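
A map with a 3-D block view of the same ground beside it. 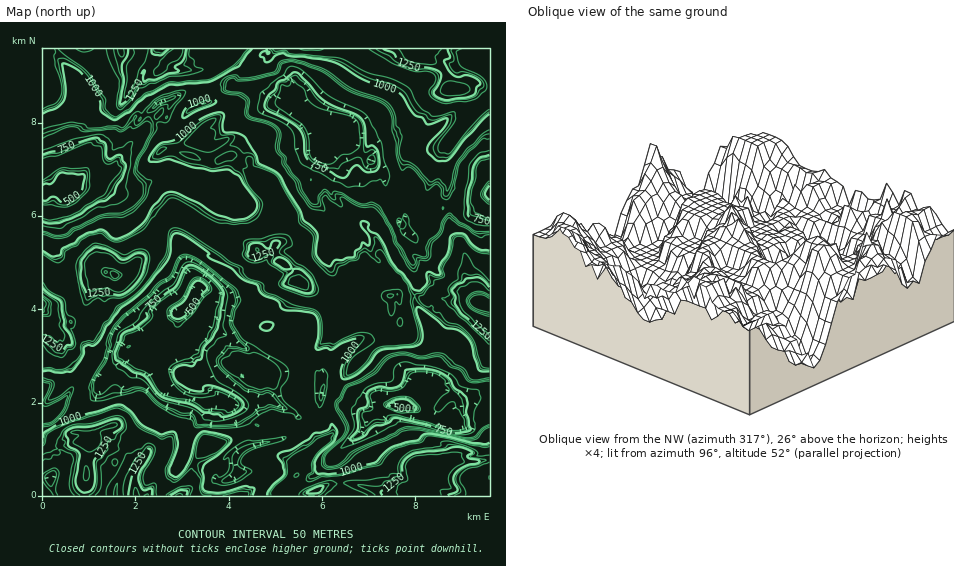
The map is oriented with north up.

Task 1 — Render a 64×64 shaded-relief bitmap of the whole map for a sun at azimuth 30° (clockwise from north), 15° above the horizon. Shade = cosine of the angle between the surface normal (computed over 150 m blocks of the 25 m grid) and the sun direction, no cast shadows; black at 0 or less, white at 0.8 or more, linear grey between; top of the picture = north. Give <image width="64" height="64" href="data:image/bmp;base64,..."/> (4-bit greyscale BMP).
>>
<image width="64" height="64" href="data:image/bmp;base64,Qk12CAAAAAAAAHYAAAAoAAAAQAAAAEAAAAABAAQAAAAAAAAIAAATCwAAEwsAABAAAAAAAAAAAAAAABEREQAiIiIAMzMzAERERABVVVUAZmZmAHd3dwCIiIgAmZmZAKqqqgC7u7sAzMzMAN3d3QDu7u4A////AKkzABJUUzXehGz5raq874NmVEe6REQQFXZVVVVVSYVVuDIANXVTONx2vLebmbzLZVd1WKqXZDRod3ZVVVV6dVZjIhJohWRImGnaeLhmeHdVV2NXnNy6mIeIhUVVVodVVjASIml1VUc2aKd4tkQ2MkVUIVZ97tqaqYdRNVVVYhEkIDQiZ1RFRiRWVmdBNXUCRUIDVnncmZqpdSNVVVVSA1VUQgBUJFVWdHZHQwACdFZVQjd2ZFd3d3dmVnmph2Z5l3UwAEQ1VWaJhmdCEhEzRXd2iIhyADaImHeKzLu6nP/cYyAEVWVGVoqJqFJFd2UkVEVniHYQJauZq7qrqr3//9xmQkZlYiRWnNzJU3vet0IjNFVWeKZFiImYmrqu///7lpqIq7qUNXruuaZX3/7LllVERVVpmodoiKqJzv///YNlmprN25nLrsdlaJzt3duIZVVVZVVorJmaqK7//rhkAGpneKqrzN3sZVi93c3dupd4eJdUVVfbhkeL7/2GREECVRA0RpqpztdWvu7f7bqYRImrUiRXWLdiJ3zskiREQANUMAIlaqvLdWz/7tt0VTACVnECRGhXRlR4diAARVUwA0UgADWMqJqpz/63EAEgAAAAACRFdlREV2IAAANVVRADRQExRYmHq6vv1yAAEQAAAAACZVZ1Q2AAEAABVVVTABABACNFdGaHi96EABRCAQACREVkVmU0MAAAAjRURBABAAAAABVkRWe+6lMDZ1QwAERVVlRVVDMQAAFFZhAAAAAAAAAAFFUmjeuFVFi5ZBAFRFVmM0VENCMhEyRTAAAAAAIAMhMzZVbNlVVVaZdjE2VWZlQkRERERVUkIAAAAAACQAEQATVjdohlVVVVZkNGerdUM0RFUQA1ZmIAAAAAADRAAwABZwBnZlRVVVVVNlarMCNERFUwAAFFYgAAAFQ0VSABAUilAlZyI0VVVVVWVWABRDRFVTICAAEjIiEUdVRDAAA0bJVFNUIANFVoZVRTEAQzNFVVQRVBABNERGmVQQAAADSLdlVCIhEUVruFVDIAREVmVVUwFVVDRERFe5QAAAADBZqFVUIhEzZoynZVIQJFVnZDMgAlVVVVVFWMUAAAAABIqmVFRSABVFdTZkUiBEVVVAAAAEVVVVVEVZgAAgAAANzZVAIiAAAQExE1ZTMTJFQQAAADVVVVVUI1kgEiAAA2/9ZRAAAAAAERAjZmMAAUQAAAAAVVVVVVNGeXZEQAJ738dUAAAAAAEhADRVIAACMAAQAASGVVVVVXeMp1UyZ6zpVVMBQwBDEiEBNxAAAAAABCADfJZ1VVVVV811SGZ3nOVVUgIxBYZUMhJkAAAAAAA0IDjdipVFVVVb63OJNGi9xXdSEjWLlmVyRVEAAAAAEkIAjdm9hodVZq7LhYMkR5lqykI0Z4q6iYU3IAAAAAEAAAnLeeppmWd327xpY1RGd37GVleJzsmthkcgAAAAQQASa5VptmeXennZ2ZgkU0esyWWIeK3tmKpleFIQACRSSKVmVWiFVVWJbKzXcjQiOu25u7h5zO2pdlWGQAAEVVSLqKl2aYZVVWR7nZVTZyOe2o7riKqt2piHVXIAAkVVZnh4mXadllVVQ5isZUV2J87tvsuqmrt2Z3dVUQBFaJq6l1VmWN11VVQ2h9pVRVM37+zcupq5iqqnZVVURVe9zMqXVVVq2GVVVWdr1lVVU2zszeiKuoiru5h0VlVWnNuYd3U0VXyZlVZWma6VVVVUe4nbm7y5iIqYd3VWZovcl2VVQQRVva2Dhnzc22VVVVQ2Wae5u5d3mIZVZTZ63bhlVVUQBFjr20e57qmWVVVUQwJomdR2VmRGZEUyJYu4ZVVVUwA0bMvWa6y3VVVVRUMAAnh4cCVUMjRFVBAkZ2VVVURAAkWerZVpiXZVVVRFMAAEh1cRIhAAJVVSADVVVUQyMwAFauzddViqdmiFVDQAAEZ3ZyQgAAA0NCABREQyAAAAAEje2+lYvchmm5RDEABER1dnUjEBEkMAADIgEAAAAQAUfNqMpo7rhniqUTAABDEFNVIQABREQAACQyAAADQzVWi8dZ2GvYZWeIMAMAJEAAEyQAAAABMgATVFJWZkMzRXmblWq2eoVVVmQAEwFEMQEjMSASMAAAAURERImXVFVWiYhlaIV6hVVVQQBDAkVEVFIyEgATIAAAADM1R3dnZXq6l1Vqhpx1VVVAA0ICRVVmVBMREAAAAAAAEBEmVWd2eah2eM6a22VVVUAEQQJFQkVVMjEyEAAiEAABADZUNniodVre7c7HVVVDABRAA0IAADNTFAE0REQAAAMTdmMzR5l1jdvd2mVUMAAARUAEEAAAA0QhABVVUwAgAUR4hVRUeFWJeMuFVDEAAARCABMAAhABJEAyJlVCARAREDQkWGd3ict3VVVUEAAjIAAAMAAxAAAANFVoZUADEiIAAAAkaHjd2lU0VUIAJDAAAAEAAjAAAAI2VZlkAAQiQgAAAAAAKKgxI0MjIAJBAAAAAAAEQ0RWZmhWuVIARCAzEAAAAAABAAAAAAEAEwABEAAAATRDI4qsyVe3EAJEADUxEAEjMhAAAAAAQAAAABAAABEhAAAGu8ymaJEAFFMCRTVUQ2dlUwA1QxQQAAAAAAA0QgAAACiJl1VnMAE0QiVFV6hEaGVVUyRCMAAAAAAAJEMAACM0VnhVVWYAIjVCNURq6DZpZmZVE2QgAAAAAANEMAADRFVVp1VV"/>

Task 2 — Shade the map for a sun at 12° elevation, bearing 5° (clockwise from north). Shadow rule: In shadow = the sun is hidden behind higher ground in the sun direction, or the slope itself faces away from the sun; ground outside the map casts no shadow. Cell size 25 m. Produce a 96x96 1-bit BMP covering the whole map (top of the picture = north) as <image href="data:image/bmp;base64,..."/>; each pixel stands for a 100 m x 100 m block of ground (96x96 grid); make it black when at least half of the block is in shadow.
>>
<image width="96" height="96" href="data:image/bmp;base64,Qk2+BAAAAAAAAD4AAAAoAAAAYAAAAGAAAAABAAEAAAAAAIAEAAATCwAAEwsAAAIAAAAAAAAA////AAAAAAAT8AABAAQA/D8AA9AD8AAAAAAADDwAADhAAAQAPAAAAGAAAHjgAAYAP4AAQAAAAPz0AAYAP/AQYAAEAP72CAYwfngYOAAAAP4mGAcwfjAQPgAAAH/HHgMQf0AwPwAAAAM/HwEYf8AAP4AAABgPj4AID/AAH4AAAAAPB4AAA/wAD4AAAAAMB4AAAL/AB8AAAAAEA4AAAADwA/AAADgAA8AAAAAAAHwAAPwAAMAAAAAAADwAA/zAAAAAAAAAAH/AD/7wAAAAAAAAAH////74AAAAA/gCAP////74AAAAH/weAf////78AAAAf//4Af/////8AAAH///wAf/////8BAAP///gAP/////+HAAf///gAP//////P8AfP/iAGP//////P+AcF+AAGP//////H+AYB8AAHP//////3/wAB4AAHj////////4ABgAYHw////////8ABAAwH4f///7///8AAABvH4P////+//+AAAGfv8P/v//+//+AAD4fn+H/g//m///AwPw/j/B/h//Af//j8PA/4fwAj/+AH//v+OE/8H8AP/+CD////8M/8BwAf//Gb////4A/8AAAf//Af////xz/8AAAf//A/////5//8AAA/f8A/////5//8AAA/f8A/////9//4AAg+dgA////////wAB40ZAA////////4AB4AYAA////////4AAAAYAAx7////9+AAAAAAAAh5////9wAAAAAAAAj8////9wAAAAIAAADgX////4AAAABAAAEADv///4AAAABAAAAAJv///gAAAAAAAAAABv/5/AAACBAAAAAAA//h/AAAAAAAAAAAAf/AB4AAAAIAAAAAAf+AA4AAAAAAAAAAAf4AAAAAAAAAAAAAAfwAAAAAQAAAAAAAAfAAAAAAwAAAAAAAAeAAAAAAgAAAAAAAAAAAAAAAAAAAAAAAAAAAAAAAAAAAAAAAAAABwAAAAAPgCAAAAAAB4AAAAAfwz8AQAAAB4AEAAAfxz/nYgAAD4AEQAA/57//8wAAD4AAAAD/////9wAD3wAAAAP//////4D//gAAAAP//////+H//AAAAAP//////3///AAAAAPz/////n//+AAAAAPj/////H//4AAAAcfj/////H/84AABAceH/////j/EAAAf/+4H/////x4PAAAf//wH/////4DxwAA///wAP////+BA4AA///4OH/////gAAAA///4fH/////wAAAB/////j/////4AAAD////////z///AAAP///////wD///wAB////////wH///8AD///////vwPv//+AH///////n4OP//fA//////3/w4fH//xg//////n/wJ/D///4////////4D+B//////////8A4H8A//////////8AYH8I//////////+AAH4Mf/////////+AAP4MQ/x/H//////AAPwAQMAfD///z//AAPgAAOAHH///H/4QAewAACADv//8H4AwAcwAAAABh//wHwAAAZ4AAAABj58APwAMA="/>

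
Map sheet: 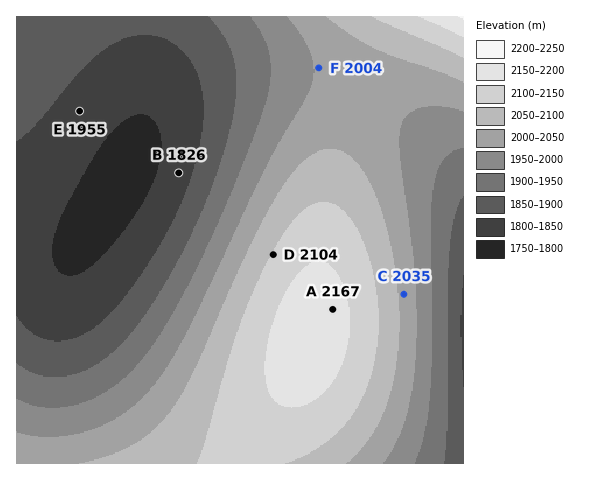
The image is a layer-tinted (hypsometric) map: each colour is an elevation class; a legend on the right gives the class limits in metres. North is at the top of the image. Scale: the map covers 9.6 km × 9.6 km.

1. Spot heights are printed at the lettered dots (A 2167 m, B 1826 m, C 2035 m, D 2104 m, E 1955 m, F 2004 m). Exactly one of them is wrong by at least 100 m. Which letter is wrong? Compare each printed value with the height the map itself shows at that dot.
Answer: E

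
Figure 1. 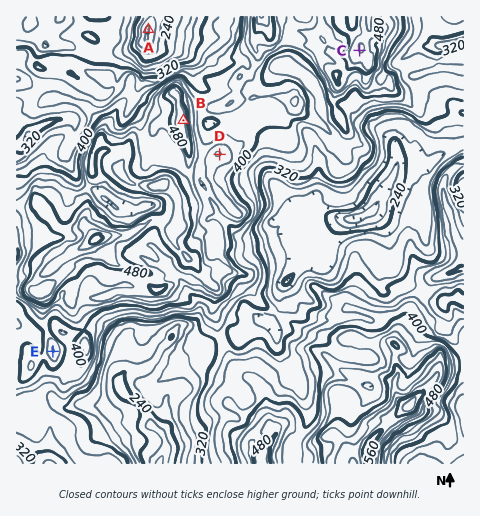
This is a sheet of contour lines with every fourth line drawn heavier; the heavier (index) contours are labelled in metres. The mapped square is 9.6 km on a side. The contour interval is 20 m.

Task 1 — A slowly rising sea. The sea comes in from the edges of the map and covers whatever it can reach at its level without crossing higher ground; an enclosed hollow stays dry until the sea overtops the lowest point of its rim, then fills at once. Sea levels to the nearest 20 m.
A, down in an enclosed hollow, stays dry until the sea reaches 200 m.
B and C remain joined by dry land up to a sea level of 420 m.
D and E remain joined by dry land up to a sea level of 400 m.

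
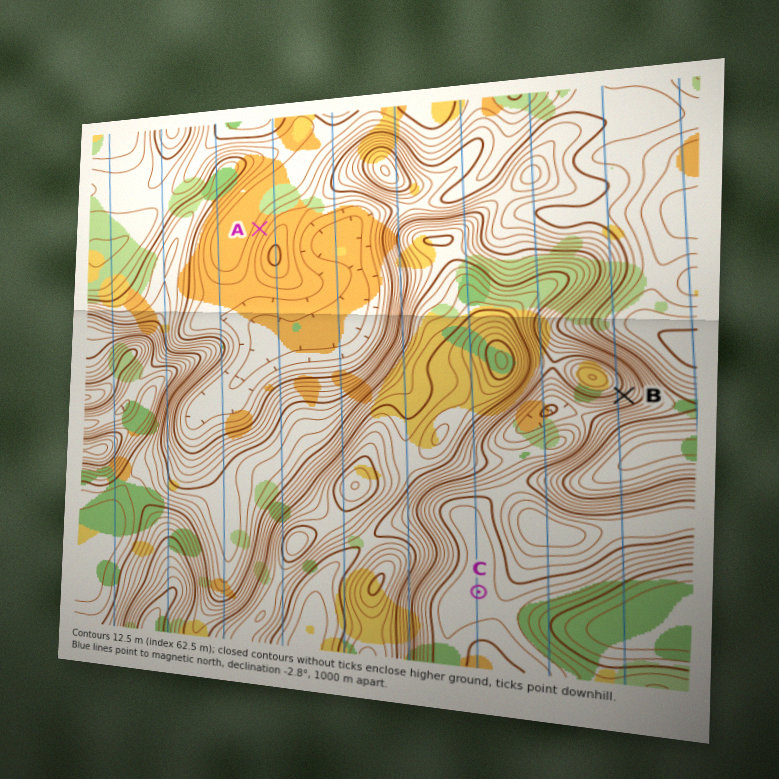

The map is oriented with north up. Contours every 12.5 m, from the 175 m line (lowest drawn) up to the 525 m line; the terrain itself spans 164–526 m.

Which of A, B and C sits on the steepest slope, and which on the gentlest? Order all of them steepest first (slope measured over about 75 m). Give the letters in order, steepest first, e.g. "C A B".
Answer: B A C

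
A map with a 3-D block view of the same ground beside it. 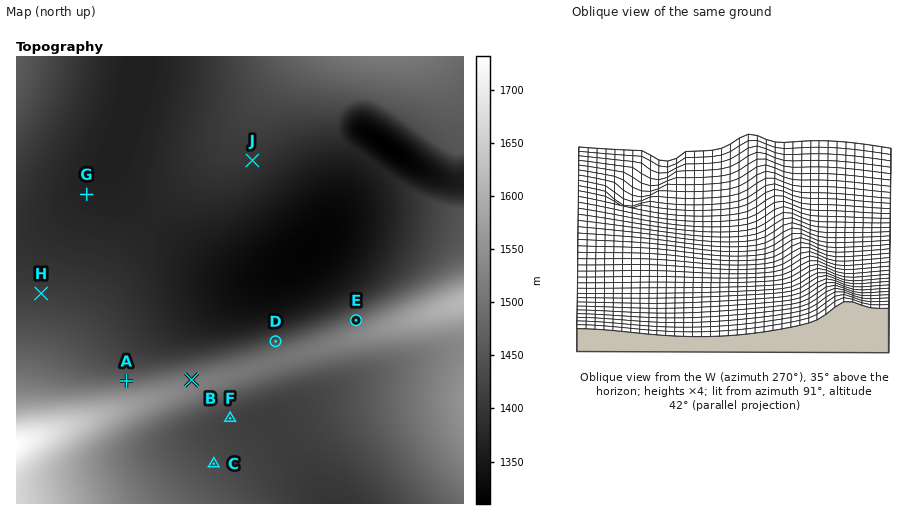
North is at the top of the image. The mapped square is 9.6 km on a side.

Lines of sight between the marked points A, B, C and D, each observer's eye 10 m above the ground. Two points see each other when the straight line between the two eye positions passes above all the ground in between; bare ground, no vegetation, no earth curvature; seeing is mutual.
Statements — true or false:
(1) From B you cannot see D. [false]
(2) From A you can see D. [true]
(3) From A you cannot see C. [true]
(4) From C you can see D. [false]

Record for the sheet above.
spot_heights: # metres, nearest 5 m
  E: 1490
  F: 1420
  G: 1370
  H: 1415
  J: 1400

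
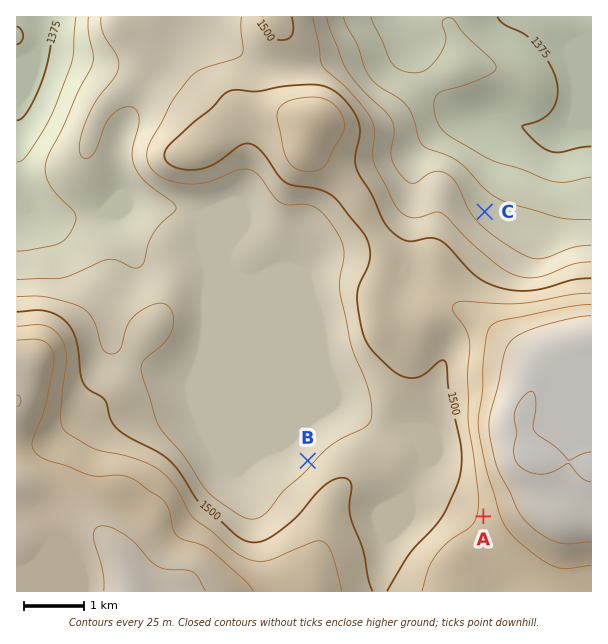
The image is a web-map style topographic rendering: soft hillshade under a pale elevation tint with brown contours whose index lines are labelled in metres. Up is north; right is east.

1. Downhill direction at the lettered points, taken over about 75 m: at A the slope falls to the W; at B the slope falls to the NW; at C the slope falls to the NE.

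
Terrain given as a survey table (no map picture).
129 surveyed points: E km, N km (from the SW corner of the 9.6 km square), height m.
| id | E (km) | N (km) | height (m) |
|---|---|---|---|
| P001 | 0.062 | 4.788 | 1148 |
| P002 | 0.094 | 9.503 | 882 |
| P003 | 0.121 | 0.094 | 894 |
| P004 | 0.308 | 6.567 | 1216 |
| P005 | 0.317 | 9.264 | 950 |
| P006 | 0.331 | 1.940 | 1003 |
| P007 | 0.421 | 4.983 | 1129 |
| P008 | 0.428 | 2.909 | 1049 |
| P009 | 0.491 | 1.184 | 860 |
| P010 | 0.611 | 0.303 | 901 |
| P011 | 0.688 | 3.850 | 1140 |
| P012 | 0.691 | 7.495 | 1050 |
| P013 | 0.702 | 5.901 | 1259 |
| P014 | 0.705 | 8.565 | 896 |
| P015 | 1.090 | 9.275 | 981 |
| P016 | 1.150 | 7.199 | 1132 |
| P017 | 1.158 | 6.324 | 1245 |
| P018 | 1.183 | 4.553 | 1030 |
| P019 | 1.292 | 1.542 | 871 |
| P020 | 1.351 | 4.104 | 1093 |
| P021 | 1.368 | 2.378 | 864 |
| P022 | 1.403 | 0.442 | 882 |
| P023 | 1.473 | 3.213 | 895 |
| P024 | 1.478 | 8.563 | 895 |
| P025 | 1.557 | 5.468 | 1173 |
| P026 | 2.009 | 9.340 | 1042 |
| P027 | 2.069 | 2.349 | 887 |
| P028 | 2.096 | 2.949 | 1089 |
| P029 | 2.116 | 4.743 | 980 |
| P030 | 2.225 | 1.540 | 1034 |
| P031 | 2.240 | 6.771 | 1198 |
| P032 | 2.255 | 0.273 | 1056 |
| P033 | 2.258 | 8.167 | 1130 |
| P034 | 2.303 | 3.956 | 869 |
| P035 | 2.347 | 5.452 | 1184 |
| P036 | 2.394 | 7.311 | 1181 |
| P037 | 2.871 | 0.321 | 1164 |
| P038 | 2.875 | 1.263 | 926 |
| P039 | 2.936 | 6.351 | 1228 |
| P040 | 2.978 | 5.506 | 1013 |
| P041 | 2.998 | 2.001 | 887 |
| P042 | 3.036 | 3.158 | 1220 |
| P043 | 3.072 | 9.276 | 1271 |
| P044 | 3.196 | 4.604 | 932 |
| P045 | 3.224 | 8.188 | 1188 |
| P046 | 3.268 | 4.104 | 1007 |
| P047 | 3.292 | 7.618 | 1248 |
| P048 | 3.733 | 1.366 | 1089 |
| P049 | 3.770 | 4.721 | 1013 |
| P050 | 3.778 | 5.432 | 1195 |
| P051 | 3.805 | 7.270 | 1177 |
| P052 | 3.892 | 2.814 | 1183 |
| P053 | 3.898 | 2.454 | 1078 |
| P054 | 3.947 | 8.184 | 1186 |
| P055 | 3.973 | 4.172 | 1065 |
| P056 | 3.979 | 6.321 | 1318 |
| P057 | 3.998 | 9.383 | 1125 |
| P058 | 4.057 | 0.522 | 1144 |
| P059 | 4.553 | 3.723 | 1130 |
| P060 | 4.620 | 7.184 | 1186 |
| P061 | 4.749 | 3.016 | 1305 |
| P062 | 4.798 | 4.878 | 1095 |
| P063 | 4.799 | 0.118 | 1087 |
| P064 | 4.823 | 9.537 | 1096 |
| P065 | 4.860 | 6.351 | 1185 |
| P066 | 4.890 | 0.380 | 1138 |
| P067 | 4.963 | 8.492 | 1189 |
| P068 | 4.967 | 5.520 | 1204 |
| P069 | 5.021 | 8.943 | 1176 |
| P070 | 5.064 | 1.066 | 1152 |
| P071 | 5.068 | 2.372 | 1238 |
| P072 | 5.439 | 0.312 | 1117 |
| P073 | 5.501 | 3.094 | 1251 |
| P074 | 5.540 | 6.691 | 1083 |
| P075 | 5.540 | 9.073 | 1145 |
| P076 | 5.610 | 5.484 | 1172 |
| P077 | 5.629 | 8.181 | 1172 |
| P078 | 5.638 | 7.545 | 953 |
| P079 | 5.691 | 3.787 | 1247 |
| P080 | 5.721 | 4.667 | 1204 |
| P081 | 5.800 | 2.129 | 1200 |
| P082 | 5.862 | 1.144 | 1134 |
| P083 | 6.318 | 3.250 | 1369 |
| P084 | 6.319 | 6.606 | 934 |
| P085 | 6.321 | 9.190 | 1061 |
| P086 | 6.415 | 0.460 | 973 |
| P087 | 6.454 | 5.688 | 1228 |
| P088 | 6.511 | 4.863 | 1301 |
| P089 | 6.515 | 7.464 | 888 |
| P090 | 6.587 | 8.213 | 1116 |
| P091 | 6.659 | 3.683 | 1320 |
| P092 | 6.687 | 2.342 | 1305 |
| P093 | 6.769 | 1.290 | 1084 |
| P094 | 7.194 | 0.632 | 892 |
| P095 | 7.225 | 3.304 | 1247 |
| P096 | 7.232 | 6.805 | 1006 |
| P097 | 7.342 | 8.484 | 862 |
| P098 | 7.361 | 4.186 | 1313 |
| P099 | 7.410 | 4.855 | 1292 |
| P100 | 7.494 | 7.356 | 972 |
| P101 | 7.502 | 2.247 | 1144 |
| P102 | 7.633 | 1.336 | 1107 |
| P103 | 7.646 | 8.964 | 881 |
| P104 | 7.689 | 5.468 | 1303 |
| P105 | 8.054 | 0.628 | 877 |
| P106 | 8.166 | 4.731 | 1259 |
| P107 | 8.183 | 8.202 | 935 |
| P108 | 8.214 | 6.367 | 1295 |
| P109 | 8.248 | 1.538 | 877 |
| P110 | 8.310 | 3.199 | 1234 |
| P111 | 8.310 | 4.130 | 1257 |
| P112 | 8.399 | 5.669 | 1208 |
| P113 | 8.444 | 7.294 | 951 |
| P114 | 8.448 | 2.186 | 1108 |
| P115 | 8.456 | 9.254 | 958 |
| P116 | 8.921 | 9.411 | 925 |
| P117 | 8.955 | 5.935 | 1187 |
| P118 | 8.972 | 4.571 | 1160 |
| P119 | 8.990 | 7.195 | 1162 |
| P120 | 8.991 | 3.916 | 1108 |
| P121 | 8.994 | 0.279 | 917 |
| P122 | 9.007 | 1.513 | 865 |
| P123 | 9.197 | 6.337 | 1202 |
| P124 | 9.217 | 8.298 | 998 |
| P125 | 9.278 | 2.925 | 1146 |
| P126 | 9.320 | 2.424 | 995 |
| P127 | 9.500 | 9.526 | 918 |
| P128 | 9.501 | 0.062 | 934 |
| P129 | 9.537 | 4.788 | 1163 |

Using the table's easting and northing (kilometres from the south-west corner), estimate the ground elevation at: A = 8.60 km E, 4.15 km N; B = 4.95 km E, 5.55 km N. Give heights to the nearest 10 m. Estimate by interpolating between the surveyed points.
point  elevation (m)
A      1140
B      1200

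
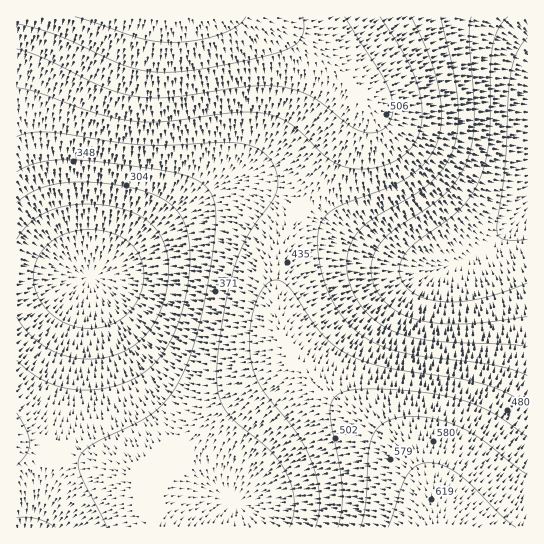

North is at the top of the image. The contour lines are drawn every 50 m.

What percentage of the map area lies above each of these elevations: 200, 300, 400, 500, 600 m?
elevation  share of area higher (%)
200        95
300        77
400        46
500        20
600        3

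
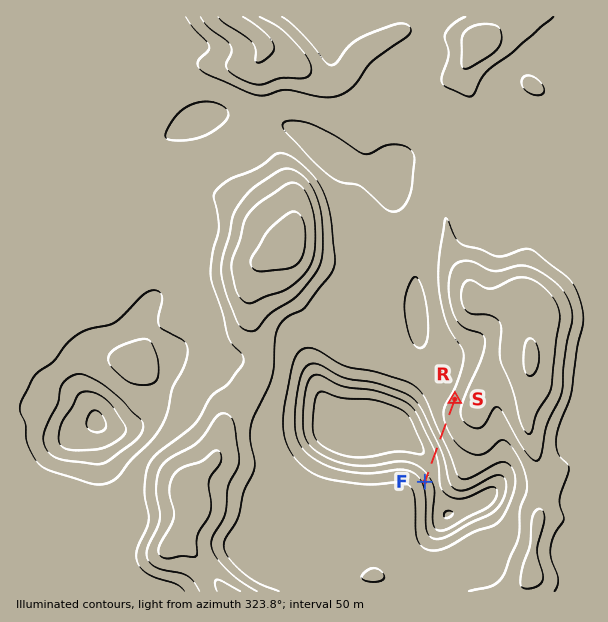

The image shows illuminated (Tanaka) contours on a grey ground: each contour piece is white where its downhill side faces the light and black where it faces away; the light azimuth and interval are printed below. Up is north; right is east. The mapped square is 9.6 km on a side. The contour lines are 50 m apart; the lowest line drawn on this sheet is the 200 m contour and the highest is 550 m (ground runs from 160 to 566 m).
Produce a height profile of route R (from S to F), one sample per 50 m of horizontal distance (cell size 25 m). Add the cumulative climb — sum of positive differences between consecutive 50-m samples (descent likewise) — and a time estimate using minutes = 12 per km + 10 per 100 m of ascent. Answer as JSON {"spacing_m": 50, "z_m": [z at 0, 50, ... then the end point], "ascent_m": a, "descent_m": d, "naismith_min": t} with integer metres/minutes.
{"spacing_m": 50, "z_m": [418, 419, 420, 420, 420, 419, 416, 412, 407, 400, 391, 379, 366, 351, 335, 317, 299, 281, 264, 249, 237, 228, 223, 222, 225, 232, 242, 254, 267, 280, 283], "ascent_m": 64, "descent_m": 198, "naismith_min": 24}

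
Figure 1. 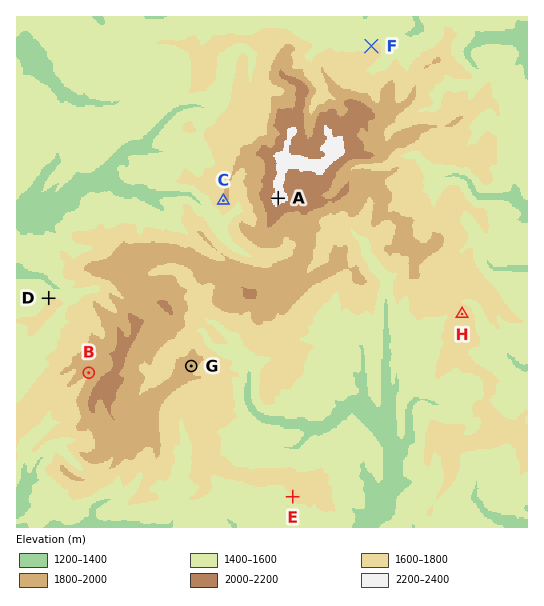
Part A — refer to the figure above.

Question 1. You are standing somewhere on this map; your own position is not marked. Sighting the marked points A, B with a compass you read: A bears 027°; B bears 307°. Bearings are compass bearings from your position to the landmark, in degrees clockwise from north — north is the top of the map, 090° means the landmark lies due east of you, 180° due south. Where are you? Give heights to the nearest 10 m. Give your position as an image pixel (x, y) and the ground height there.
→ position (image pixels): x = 161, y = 427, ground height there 1740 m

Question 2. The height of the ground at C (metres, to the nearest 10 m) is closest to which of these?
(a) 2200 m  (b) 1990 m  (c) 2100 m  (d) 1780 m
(d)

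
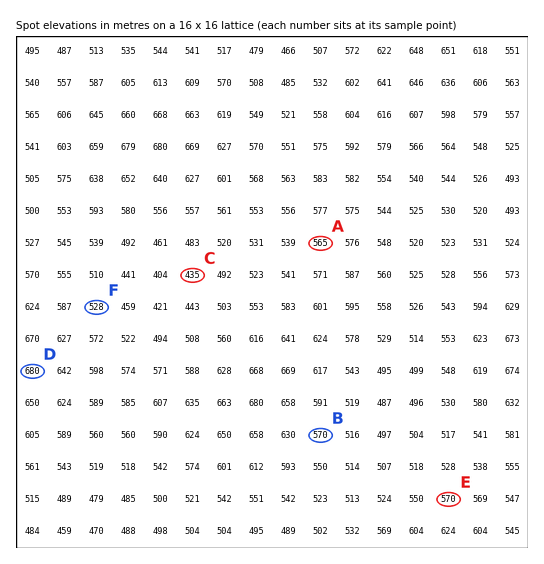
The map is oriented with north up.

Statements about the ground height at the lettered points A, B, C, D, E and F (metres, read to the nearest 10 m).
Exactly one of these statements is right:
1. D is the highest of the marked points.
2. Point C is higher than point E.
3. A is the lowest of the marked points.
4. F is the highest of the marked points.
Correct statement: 1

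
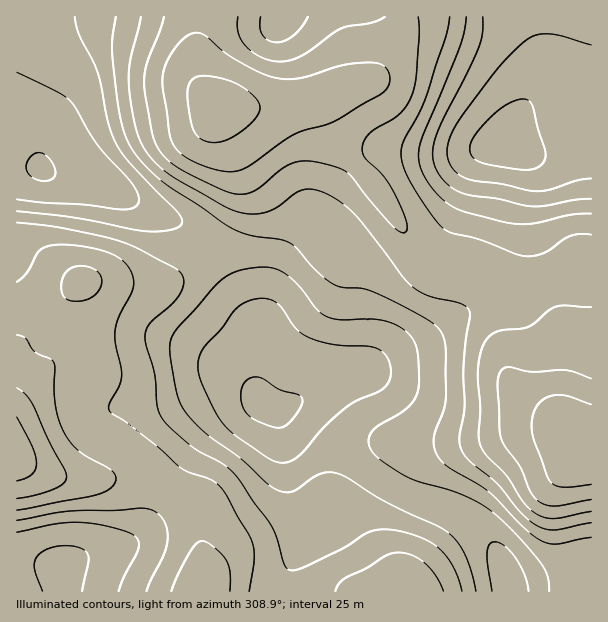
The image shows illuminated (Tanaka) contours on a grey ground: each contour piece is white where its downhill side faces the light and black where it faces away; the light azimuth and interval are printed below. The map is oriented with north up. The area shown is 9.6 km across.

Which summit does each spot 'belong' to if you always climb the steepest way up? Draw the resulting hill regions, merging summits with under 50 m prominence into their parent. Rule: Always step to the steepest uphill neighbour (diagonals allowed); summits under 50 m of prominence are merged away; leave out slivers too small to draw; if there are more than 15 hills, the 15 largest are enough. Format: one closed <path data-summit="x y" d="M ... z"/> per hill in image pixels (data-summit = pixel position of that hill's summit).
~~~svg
<path data-summit="213 104" d="M519 16l-474 0-5 32-18 20-4 10-2 33 7 3 9 11 5 16 1 21 6 8 18 6 40 6 39 24 48 22 14 8 19 18 12 19 13 35 13 16 5 12 1 24-8 27 0 15 8 6 12 2 13-6 35-22 43-12 23-16 36-16 30-22 49-20 9-9 8-27-1-44 6-28 0-23-5-9-18-13 10-23 19-28 6-14-1-24-17-34z"/><path data-summit="17 456" d="M41 168l-25 0 1 396 28 1 12 5 5 5 3 17 445-1-2-12-9-24-13-19-15-13-27-15-42-14-28-16-78-68-21 0-17-8 0-15 8-27-1-24-5-12-13-16-17-41-18-23-23-16-48-22-39-24-40-6-12-2z"/><path data-summit="585 456" d="M591 16l-71 1 20 37 1 24-6 14-19 28-10 23 15 9 8 13 0 23-6 28 1 44-4 16-8 15-14 10-25 7-15 8-30 22-36 16-23 16-43 12-43 26 10 1 7 5 54 49 32 23 27 13 31 9 18 9 17 12 20 26 9 24 2 13 82-1z"/>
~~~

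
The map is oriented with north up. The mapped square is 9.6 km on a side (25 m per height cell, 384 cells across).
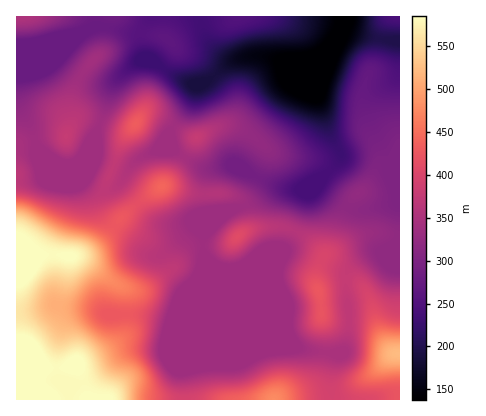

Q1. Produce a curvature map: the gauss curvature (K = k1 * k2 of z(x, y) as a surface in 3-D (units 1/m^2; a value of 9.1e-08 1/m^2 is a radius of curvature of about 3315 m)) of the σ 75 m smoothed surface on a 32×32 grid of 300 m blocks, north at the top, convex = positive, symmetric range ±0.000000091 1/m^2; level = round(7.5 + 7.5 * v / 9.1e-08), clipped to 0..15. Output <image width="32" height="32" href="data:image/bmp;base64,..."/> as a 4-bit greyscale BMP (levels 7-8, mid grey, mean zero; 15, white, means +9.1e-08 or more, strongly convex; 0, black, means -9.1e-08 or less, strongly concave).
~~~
<image width="32" height="32" href="data:image/bmp;base64,Qk12AgAAAAAAAHYAAAAoAAAAIAAAACAAAAABAAQAAAAAAAACAAATCwAAEwsAABAAAAAAAAAAAAAAABEREQAiIiIAMzMzAERERABVVVUAZmZmAHd3dwCIiIgAmZmZAKqqqgC7u7sAzMzMAN3d3QDu7u4A////AHiHeHn3liBVm0Ovt3d3aIaHeHdWloNbh3eHi6ZnU2Z4h3eIV4rYyod4uWd2d2UxiIhknpiDHph4eIdleHaf9v2ZeIuEZT2HiIh3d4hVfLj8iHlWh2mniIiIiIh0eGREaGaIRcyFVoiIiIiIdM+EYztXp0fKdUaHiIiIiItoiIV4Z7c3qIireIiIiIeKaIl3ZoeoZ5WKqTl3iIiHV8xmiXiYaHhQJ4UoZ3d3h0mFd2iqh1bOlJypeXdiN4d4ZoZoiHdlz+V7l3d3LMeYqXqoiYeIU2owOHd4dy/4eIRYh2eH2HiXU2h4iIh1+jWEV3d3h/h3iHeoaHiYhkR3l2RXh3hWd3Z3hCaXV4hlZnv5V4d4CLmaVphs+QKdh2ecioqod2mIiIiHfvtpaIdGeIdIZniXd3eGZ0VxSFyIeJd2bWV3aHZWiCdodSZ6l4mXd3x2d4dr2IdmZYb+d2eIh3dGd3h3eJd0n/eAm1dnd4d1OJh4d3d5YW/3IBaJiHd3dUiHeHeIiHRZ34S7dql5iKyIh3dniHZ3Z++p/5aHipiLe4d4iIdlWaR1Cuh0dWmYh2iHeIiJdmd0UAWGNGVXiId4zIaIiInei8p7mHmpZ5d3dd6Vd3h2rWJneYdWioiHZnZBWXZ4d1NHZ4h2aId3eId4cDesl2Z3iHh3d3iYiIeIaKe7"/>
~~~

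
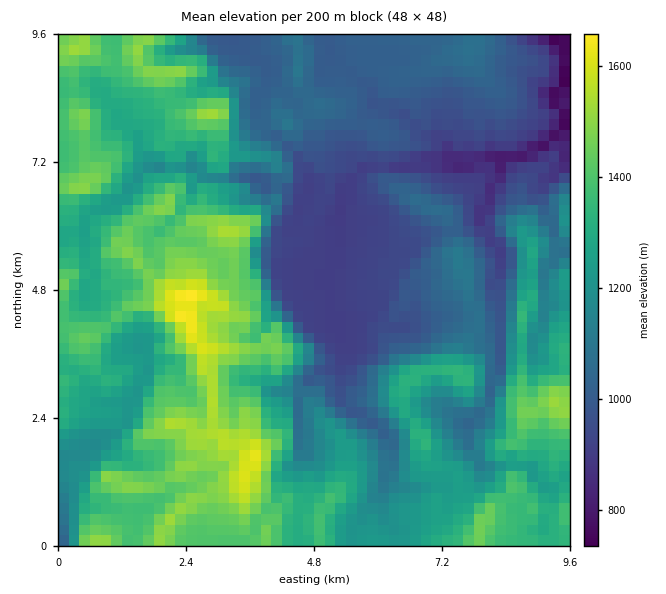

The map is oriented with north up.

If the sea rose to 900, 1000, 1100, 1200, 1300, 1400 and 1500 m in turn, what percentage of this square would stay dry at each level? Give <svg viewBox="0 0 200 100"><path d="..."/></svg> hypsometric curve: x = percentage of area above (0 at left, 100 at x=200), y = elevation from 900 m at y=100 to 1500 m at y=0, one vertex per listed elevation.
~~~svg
<svg viewBox="0 0 200 100"><path d="M194 100l-39-17-32-16-17-17-30-17-36-16-28-17"/></svg>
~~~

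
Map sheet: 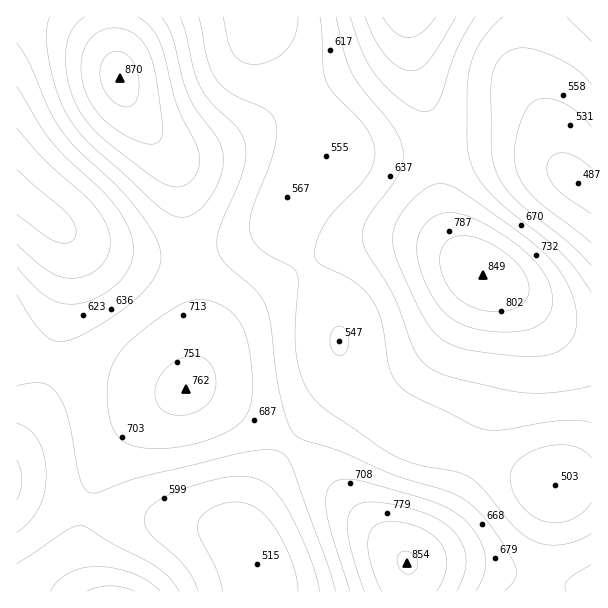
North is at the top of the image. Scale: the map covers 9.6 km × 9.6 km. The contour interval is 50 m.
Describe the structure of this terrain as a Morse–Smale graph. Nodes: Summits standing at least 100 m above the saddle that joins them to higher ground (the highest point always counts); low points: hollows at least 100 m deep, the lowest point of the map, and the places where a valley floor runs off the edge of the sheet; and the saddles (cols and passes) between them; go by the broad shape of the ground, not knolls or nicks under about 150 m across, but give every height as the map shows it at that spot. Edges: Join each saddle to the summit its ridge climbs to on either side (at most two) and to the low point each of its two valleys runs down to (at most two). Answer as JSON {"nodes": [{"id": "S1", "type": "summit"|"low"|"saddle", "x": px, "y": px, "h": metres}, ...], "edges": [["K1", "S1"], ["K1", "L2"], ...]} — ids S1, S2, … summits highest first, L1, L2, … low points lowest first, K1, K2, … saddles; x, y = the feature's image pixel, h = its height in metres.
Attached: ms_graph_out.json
{"nodes": [
{"id": "S1", "type": "summit", "x": 119, "y": 78, "h": 870},
{"id": "S2", "type": "summit", "x": 407, "y": 563, "h": 854},
{"id": "S3", "type": "summit", "x": 483, "y": 275, "h": 849},
{"id": "S4", "type": "summit", "x": 408, "y": 17, "h": 831},
{"id": "S5", "type": "summit", "x": 111, "y": 591, "h": 765},
{"id": "L1", "type": "low", "x": 578, "y": 183, "h": 487},
{"id": "L2", "type": "low", "x": 18, "y": 194, "h": 488},
{"id": "L3", "type": "low", "x": 555, "y": 485, "h": 503},
{"id": "L4", "type": "low", "x": 257, "y": 564, "h": 515},
{"id": "L5", "type": "low", "x": 17, "y": 480, "h": 540},
{"id": "K1", "type": "saddle", "x": 437, "y": 150, "h": 680},
{"id": "K2", "type": "saddle", "x": 189, "y": 255, "h": 669},
{"id": "K3", "type": "saddle", "x": 51, "y": 362, "h": 657},
{"id": "K4", "type": "saddle", "x": 290, "y": 446, "h": 654},
{"id": "K5", "type": "saddle", "x": 84, "y": 510, "h": 646},
{"id": "K6", "type": "saddle", "x": 306, "y": 264, "h": 598},
{"id": "K7", "type": "saddle", "x": 302, "y": 98, "h": 584},
{"id": "K8", "type": "saddle", "x": 471, "y": 453, "h": 583}],
"edges": [["K1", "S3"], ["K1", "S4"], ["K1", "L1"], ["K1", "L3"], ["K2", "S1"], ["K2", "L2"], ["K2", "L3"], ["K3", "S1"], ["K3", "L2"], ["K3", "L5"], ["K4", "S1"], ["K4", "S2"], ["K4", "L3"], ["K4", "L4"], ["K5", "S1"], ["K5", "S5"], ["K5", "L4"], ["K5", "L5"], ["K6", "S1"], ["K6", "S3"], ["K6", "L3"], ["K7", "S1"], ["K7", "S4"], ["K7", "L3"], ["K8", "S2"], ["K8", "S3"], ["K8", "L3"]]}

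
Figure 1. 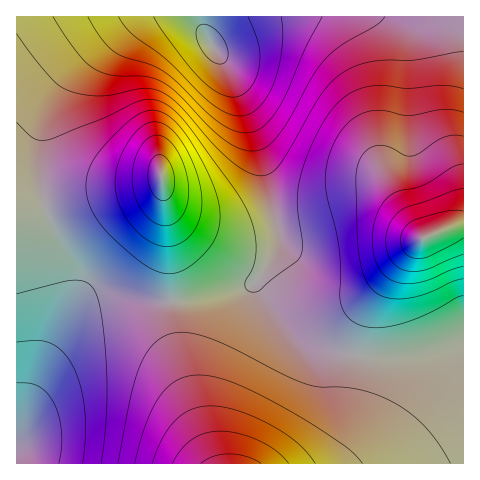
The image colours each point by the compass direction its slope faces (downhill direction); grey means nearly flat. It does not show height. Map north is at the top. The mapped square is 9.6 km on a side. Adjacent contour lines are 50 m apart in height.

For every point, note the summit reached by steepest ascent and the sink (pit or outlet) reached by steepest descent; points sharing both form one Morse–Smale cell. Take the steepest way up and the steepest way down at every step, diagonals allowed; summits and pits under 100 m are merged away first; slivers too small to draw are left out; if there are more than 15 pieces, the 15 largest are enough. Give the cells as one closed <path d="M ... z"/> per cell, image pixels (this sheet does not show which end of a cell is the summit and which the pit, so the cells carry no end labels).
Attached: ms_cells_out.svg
<path d="M463 16l-263 1 3 12 29 46 16 38 12 38 17 74 0 21-11 23-11 14 26 38 18 17 35 13 35 6 51-3 32-7 12-5z"/><path d="M200 16l-61 0-15 9-26 21-24 22-20 27-10 24-6 32 1 29 8 30 38-12 63-12 14-6 7 58 3 63 13 0 33-6 34-11 14-15 12-26 0-12-9-42-21-76-16-38-29-46z"/><path d="M255 282l-7 5-30 8-47 6 3 29 7 32 25 82 9 20 249-1-1-120-30 9-33 5-31 0-43-9-31-12-14-15z"/><path d="M118 296l-17 0-13 6-14 12-14 19-22 43-14 42-8 15 1 31 197-1-33-101-7-32-2-28-1-1-30 0z"/><path d="M161 179l-13 7-63 12-39 12 7 19 20 38 3 18-6 19-27 57-3 12 12-26 16-26 15-16 11-7 7-2 17 0 23 5 26 1 4-2-2-62z"/><path d="M138 16l-122 1 1 200 21-4 8-4-7-29-1-29 6-32 14-30 22-26z"/><path d="M46 210l-30 7 1 214 6-11 20-59 27-57 6-19-3-18z"/>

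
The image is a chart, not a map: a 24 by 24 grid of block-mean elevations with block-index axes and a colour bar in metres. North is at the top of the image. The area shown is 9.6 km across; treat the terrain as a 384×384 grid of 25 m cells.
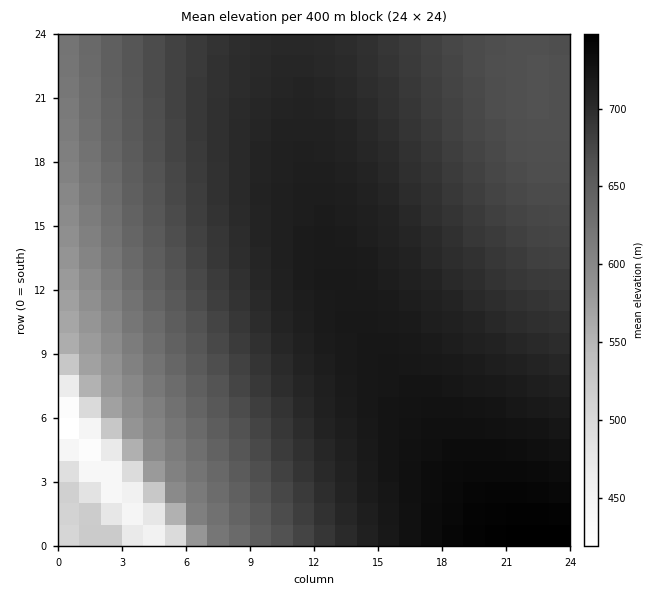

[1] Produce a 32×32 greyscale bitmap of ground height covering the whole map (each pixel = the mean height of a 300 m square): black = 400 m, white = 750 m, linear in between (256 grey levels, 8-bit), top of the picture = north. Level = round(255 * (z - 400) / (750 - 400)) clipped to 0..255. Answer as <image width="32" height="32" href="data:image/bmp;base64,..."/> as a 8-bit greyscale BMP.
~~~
<image width="32" height="32" href="data:image/bmp;base64,Qk02CAAAAAAAADYEAAAoAAAAIAAAACAAAAABAAgAAAAAAAAEAAATCwAAEwsAAAABAAAAAAAAAAAAAAEBAQACAgIAAwMDAAQEBAAFBQUABgYGAAcHBwAICAgACQkJAAoKCgALCwsADAwMAA0NDQAODg4ADw8PABAQEAAREREAEhISABMTEwAUFBQAFRUVABYWFgAXFxcAGBgYABkZGQAaGhoAGxsbABwcHAAdHR0AHh4eAB8fHwAgICAAISEhACIiIgAjIyMAJCQkACUlJQAmJiYAJycnACgoKAApKSkAKioqACsrKwAsLCwALS0tAC4uLgAvLy8AMDAwADExMQAyMjIAMzMzADQ0NAA1NTUANjY2ADc3NwA4ODgAOTk5ADo6OgA7OzsAPDw8AD09PQA+Pj4APz8/AEBAQABBQUEAQkJCAENDQwBEREQARUVFAEZGRgBHR0cASEhIAElJSQBKSkoAS0tLAExMTABNTU0ATk5OAE9PTwBQUFAAUVFRAFJSUgBTU1MAVFRUAFVVVQBWVlYAV1dXAFhYWABZWVkAWlpaAFtbWwBcXFwAXV1dAF5eXgBfX18AYGBgAGFhYQBiYmIAY2NjAGRkZABlZWUAZmZmAGdnZwBoaGgAaWlpAGpqagBra2sAbGxsAG1tbQBubm4Ab29vAHBwcABxcXEAcnJyAHNzcwB0dHQAdXV1AHZ2dgB3d3cAeHh4AHl5eQB6enoAe3t7AHx8fAB9fX0Afn5+AH9/fwCAgIAAgYGBAIKCggCDg4MAhISEAIWFhQCGhoYAh4eHAIiIiACJiYkAioqKAIuLiwCMjIwAjY2NAI6OjgCPj48AkJCQAJGRkQCSkpIAk5OTAJSUlACVlZUAlpaWAJeXlwCYmJgAmZmZAJqamgCbm5sAnJycAJ2dnQCenp4An5+fAKCgoAChoaEAoqKiAKOjowCkpKQApaWlAKampgCnp6cAqKioAKmpqQCqqqoAq6urAKysrACtra0Arq6uAK+vrwCwsLAAsbGxALKysgCzs7MAtLS0ALW1tQC2trYAt7e3ALi4uAC5ubkAurq6ALu7uwC8vLwAvb29AL6+vgC/v78AwMDAAMHBwQDCwsIAw8PDAMTExADFxcUAxsbGAMfHxwDIyMgAycnJAMrKygDLy8sAzMzMAM3NzQDOzs4Az8/PANDQ0ADR0dEA0tLSANPT0wDU1NQA1dXVANbW1gDX19cA2NjYANnZ2QDa2toA29vbANzc3ADd3d0A3t7eAN/f3wDg4OAA4eHhAOLi4gDj4+MA5OTkAOXl5QDm5uYA5+fnAOjo6ADp6ekA6urqAOvr6wDs7OwA7e3tAO7u7gDv7+8A8PDwAPHx8QDy8vIA8/PzAPT09AD19fUA9vb2APf39wD4+PgA+fn5APr6+gD7+/sA/Pz8AP39/QD+/v4A////AEtUXVs6JyxIeZukrbW9xMvS2N7j6O3x9Pf5+/39/v79TVZbPiYlO2iTn6iwuMDHztTa4OXp7fH09/n6+/z8/PtQWEQmHy9XiZqiq7O7w8rQ19zh5uru8fT2+Pn6+vr5+FJJKBsmR3uUnaautr7FzNPZ3uPn6+7x8/X3+Pj4+Pf2SysYHTlqjpigqbG6wcjP1dvg5Ojs7vHz9PX29vb19PMwFxYsWYaSm6Sttb3Ey9LX3eHl6ezu8PLz9PT08/Py8BcQIUh7jJafqLC4wMfO1Nre4+bq7O7w8fHy8vHx8O/tDBc4bIeQmaKrtLvDytDW3ODk5+rs7u/w8PDv7+7t7OoOKlyAi5Sdpq+3v8bN09jd4uXo6uzt7u7u7u3s6+rp5x1Kd4WOmKGqsrrCyc/V29/j5unq7Ozt7ezs6+no5+XkOGx/iJKbpa22vcXM0tjc4eTn6err7Ozr6uno5+Xk4uFdeIKMlp+osbnAyM7U2t7i5ejp6uvr6uno5+Xk4uHf3nF8hpCZo6u0vMPK0dbc4OPm6Onq6urp6Obk4+Hf3dzbdoCKk52mr7e/xs3T2N3h5Ofp6erp6Ofm5OLg3tza2dh5g42XoKmyusLJz9Xa3+Ll5+np6ejn5uTi4N3b2djW1X2HkZqkrLW9xMvR19zg4+bo6eno5+bk4uDd29nX1dPSgIqUnaevt7/GzdPY3eHk5ujo6Ojm5OLg3dvY1tTS0dCEjpegqbK6wcjP1dre4uXn6Ojo5+Xj4d7b2dbU0dDOzoeRmqOstLzDytDW29/i5efo6Ofm5OLf3NnX1NHPzczLipSdpq62vsXM0tfc3+Pl5+fn5uXj4N3a19TSz83LysmNlqCosbjAx83T2Nzg4+Xm5+bl4+Hf3NnW0tDNy8nIyJCZoqqzusHIztTY3eDj5ebm5eTi4N3a19TRzsvJx8bGkpukrbS8w8nP1Nnd4OPk5eXk4+He3NjV0s/MycfGxcWVnqautr3EytDV2d3g4uTk5OPi4N3a19TQzcrIxsTExJegqLC3vsXL0NXZ3eDi4+Tj4uHe3NnW0s/MycfFw8PDmaKqsbnAxszR1dnd3+Hi4+Lh393a19TRzsvIxcTCwsKbo6uzusDGzNHV2dzf4eLi4eDe3NnW09DNysfFw8LBwp2lrbS7wcfM0dXZ3N7g4eHg393b2NXSz8vJxsTCwcHCnqautbvCx8zR1dnb3d/g4N/e3NrX1NHOy8jFw8LBwcKfp6+1vMLHzNHV2Nvd3t/f3t3b2dbT0M3Kx8XDwsHBwqCor7a8wsjM0dTY2tzd3t7d3NrY1dLPzMrHxcPCwcLDoamwtr3Cx8zQ1NfZ29zd3dzb2dfU0s/MycfFw8LCw8Q="/>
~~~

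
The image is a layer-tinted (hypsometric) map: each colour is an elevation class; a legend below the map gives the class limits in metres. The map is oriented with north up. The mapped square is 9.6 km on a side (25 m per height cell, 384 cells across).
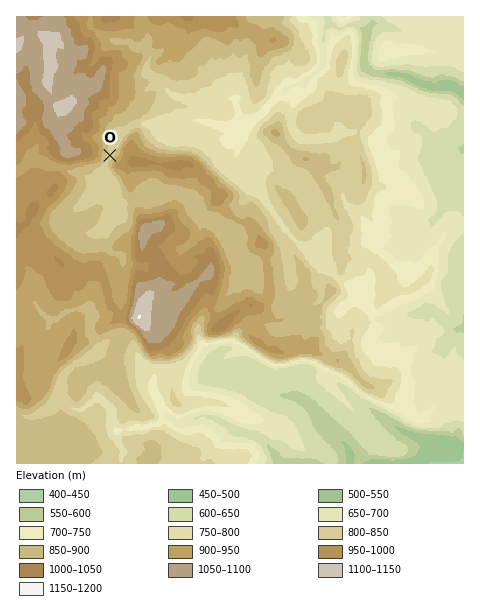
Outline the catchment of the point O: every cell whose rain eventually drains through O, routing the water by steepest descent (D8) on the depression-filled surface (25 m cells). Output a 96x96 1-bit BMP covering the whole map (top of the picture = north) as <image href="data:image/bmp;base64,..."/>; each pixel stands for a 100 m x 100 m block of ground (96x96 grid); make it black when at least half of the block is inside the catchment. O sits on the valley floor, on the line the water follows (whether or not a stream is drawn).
<image width="96" height="96" href="data:image/bmp;base64,Qk2+BAAAAAAAAD4AAAAoAAAAYAAAAGAAAAABAAEAAAAAAIAEAAATCwAAEwsAAAIAAAAAAAAA////AAAAAAAAAAAAAAAAAAAAAAAAAAAAAAAAAAAAAAAAAAAAAAAAAAAAAAAAAAAAAAAAAAAAAAAAAAAAAAAAAAAAAAAAAAAAAAAAAAAAAAAAAAAAAAAAAAAAAAAAAAAAAAAAAAAAAAAAAAAAAAAAAAAAAAAAAAAAAAAAAAAAAAAAAAAAAAAAAAAAAAAAAAAAAAAAAAAAAAAAAAAAAAAAAAAAAAAAAAAAAAAAAAAAAAAAAAAAAAAAAAAAAAAAAAAAAAAAAAAAAAAAAAAAAAAAAAAAAAAAAAAAAAAAAAAAAAAAAAAAAAAAAAAAAAAAAAAAAAAAAAAAAAAAAAAAAAAAAAAAAAAAAAAAAAAAAAAAAAAAAAAAAAAAAAAAAAAAAAAAAAAAAAAAAAAAAAAAAAAAAAAAAAAAAAAAAAAAAAAAAAAAAAAAAAAAAAAAAAAAAAAAAAAAAAAAAAAAAAAEAAAAAAAAAAAAAAAOAAAAAAAAAAAAAAAfAAgAAAAAAAAAAAP/ABwAAAAAAAAAAAf/gD4AAAAAAAAAAAf/gD+AAAAAAAAAAA//wD/4AAAAAAAAAA//4D/8AAAAAAAAAA//8D/8AAAAAAAAAB//+D/+AAAAAAAAAB///D/8AAAAAAAAAB///j/8AAAAAAAAAD/////8AAAAAAAAH//////8AAAAAAAAP//////8AAAAAAAAf//////8AAAAAAAA///////8AAAAAAAB///////8AAAAAAAD///////8AAAAAAAH///////4AAAAAAAP///////wAAAAAAAP///////wAAAAAAAf///////gAAAAAAD////////AAAAAAAD///////4AAAAAAAD///////wAAAAAAAD///////gAAAAAAAD///////AAAAAAAAD//////+AAAAAAAAD//////+AAAAAAAAD//////+AAAAAAAAD//////8AAAAAAAAD//////8AAAAAAAAD//////wAAAAAAAAD//////wAAAAAAAAD//////gAAAAAAAAD///z8CAAAAAAAAAD///gAAAAAAAAAAAD//wAAAAAAAAAAAAD/4AAAAAAAAAAAAAD/wAAAAAAAAAAAAAD/wAAAAAAAAAAAAAD/gAAAAAAAAAAAAAD/gAAAAAAAAAAAAAD/gAAAAAAAAAAAAAD/gAAAAAAAAAAAAAD/gAAAAAAAAAAAAAD/gAAAAAAAAAAAAAD/gAAAAAAAAAAAAAD/AAAAAAAAAAAAAAD/AAAAAAAAAAAAAAD/AAAAAAAAAAAAAAD+AAAAAAAAAAAAAAD+AAAAAAAAAAAAAAD+AAAAAAAAAAAAAAD+AAAAAAAAAAAAAAD+AAAAAAAAAAAAAAD+AAAAAAAAAAAAAAD+AAAAAAAAAAAAAAD+AAAAAAAAAAAAAAD+AAAAAAAAAAAAAAD+AAAAAAAAAAAAAAB+AAAAAAAAAAAAAAA8AAAAAAAAAAAAAAAAAAAAAAAAAAAAAAAAAAAAAAAAAAAAAAAAAAAAAAAAAAAAAAAAAAAAAAAAAAAAAAA="/>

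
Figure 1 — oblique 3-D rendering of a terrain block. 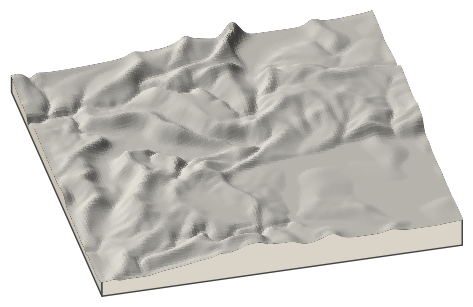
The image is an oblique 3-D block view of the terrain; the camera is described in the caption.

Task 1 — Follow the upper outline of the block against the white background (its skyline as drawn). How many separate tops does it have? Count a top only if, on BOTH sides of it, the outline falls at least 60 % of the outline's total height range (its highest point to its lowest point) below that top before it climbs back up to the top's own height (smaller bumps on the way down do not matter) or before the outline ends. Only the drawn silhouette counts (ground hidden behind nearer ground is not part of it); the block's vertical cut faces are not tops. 0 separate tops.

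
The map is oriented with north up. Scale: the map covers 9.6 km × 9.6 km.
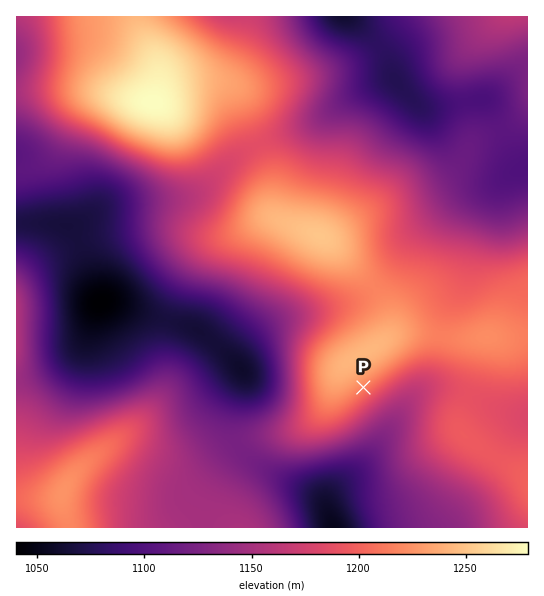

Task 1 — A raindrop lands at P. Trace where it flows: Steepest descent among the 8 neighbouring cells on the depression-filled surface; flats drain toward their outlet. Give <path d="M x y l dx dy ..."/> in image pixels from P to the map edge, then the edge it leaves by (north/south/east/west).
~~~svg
<path d="M363 387l26 26 0 16-11 13 0 1-8 8 0 2-41 41 0 21 1 2 0 4 3 6"/>
exit: south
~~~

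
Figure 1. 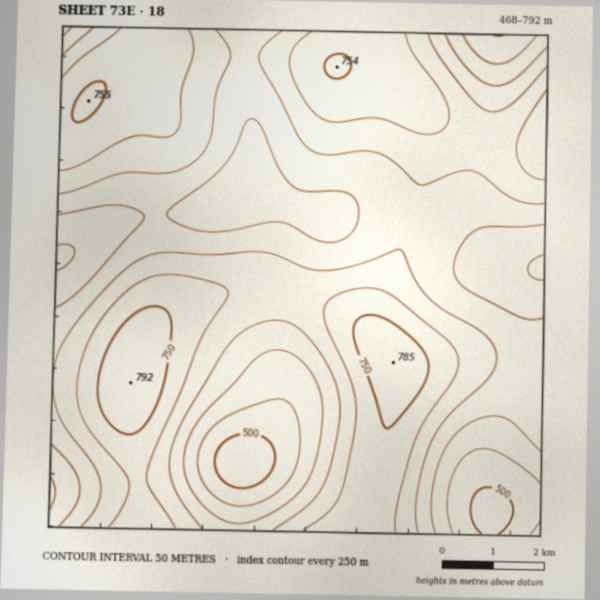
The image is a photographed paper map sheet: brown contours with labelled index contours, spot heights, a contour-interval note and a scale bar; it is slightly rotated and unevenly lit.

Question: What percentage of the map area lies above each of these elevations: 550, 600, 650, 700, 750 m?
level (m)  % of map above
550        93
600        77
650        51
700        27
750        5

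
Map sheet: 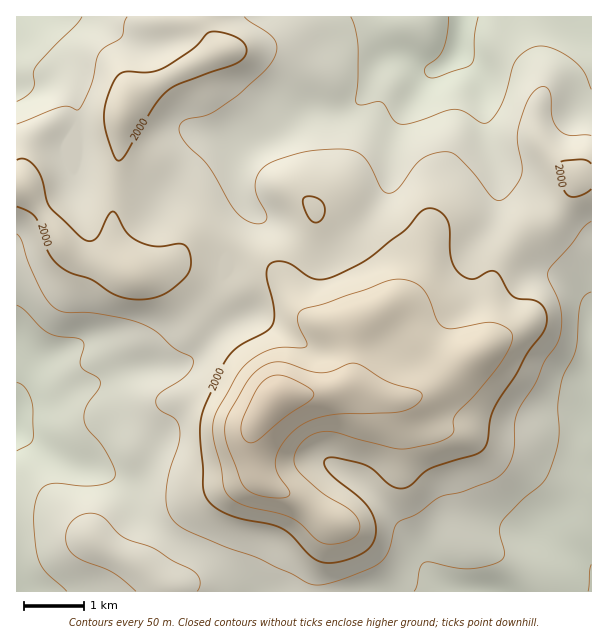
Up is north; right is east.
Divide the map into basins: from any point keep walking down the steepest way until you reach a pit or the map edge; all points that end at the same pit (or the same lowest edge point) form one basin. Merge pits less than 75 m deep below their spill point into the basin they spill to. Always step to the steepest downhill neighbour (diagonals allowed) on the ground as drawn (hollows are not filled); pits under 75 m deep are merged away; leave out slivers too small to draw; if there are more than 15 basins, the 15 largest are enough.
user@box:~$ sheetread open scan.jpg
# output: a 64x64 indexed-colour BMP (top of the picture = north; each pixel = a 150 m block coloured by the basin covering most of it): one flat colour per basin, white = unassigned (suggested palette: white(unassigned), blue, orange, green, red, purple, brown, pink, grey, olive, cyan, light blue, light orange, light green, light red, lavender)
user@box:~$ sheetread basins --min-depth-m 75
<image width="64" height="64" href="data:image/bmp;base64,Qk12CAAAAAAAAHYAAAAoAAAAQAAAAEAAAAABAAQAAAAAAAAIAAATCwAAEwsAABAAAAAAAAAA////ALR3HwAOf/8ALKAsACgn1gC9Z5QAS1aMAMJ34wB/f38AIr28AM++FwDox64AeLv/AIrfmACWmP8A1bDFACIiIiIiIiIiIiIiIiIiIiIjMzMzMzMzMzMzMzMzMzMzIiIiIiIiIiIiIiIiIiIiIiMzMzMzMzMzMzMzMzMzMzMiIiIiIiIiIiIiIiIiIiIiIjMzMzMzMzMzMzMzMzMzMyIiIiIiIiIiIiIiIiIiIiIiMzMzMzMzMzMzMzMzMzMzIiIiIiIiIiIiIiIiIiIiIiIzMzMzMzMzMzMzMzMzMzMiIiIiIiIiIiIiIiIiIiIiIjMzMzMzMzMzMzMzMzMzMyIiIiIiIiIiIiIiIiIiIiIiIzMzMzMzMzMzMzMzMzMzIiIiIiIiIiIiIiIiIiIiIiIjMzMzMzMzMzMzMzMzMzMiIiIiIiIiIiIiIiIiIiIiIjMzMzMzMzMzMzMzMzMzMyIiIiIiIiIiIiIiIiIiIiIjMzMzMzMzMzMzMzMzMzMzIiIiIiIiIiIiIiIiIiIiIzMzMzMzMzMzMzMzMzMzMzMiIiIiIiIiIiIiIiIiIiMzMzMzMzMzMzMzMzMzMzMzMyIiIiIiIiIiIiIiIiIjMzMzMzMzMzMzMzMzMzMzMzMzIiIiIiIiIiIiIiIiIiMzMzMzMzMzMzMzMzMzMzMzMzMiIiIiIiIiIiIiIiIiMzMzMzMzMzMzMzMzMzMzMzMzMyIiIiIiIiIiIiIiIiIzMzMzMzMzMzMzMzMzMzMzMzMzIiIiIiIiIiIiIiIiIjMzMzMzMzMzMzMzMzMzMzMzMzMiIiIiIiIiIiIiIiIiMzMzMzMzMzMzMzMzMzMzMzMzMyIiIiIiIiIiIiIiIiIjMzMzMzMzMzMzMzMzMzMzMzMzIiIiIiIiIiIiIiIiIiMzMzMzMzMzMzMzMzMzMzMzMzMiIiIiIiIiIiIiIiIiIjMzMzMzMzMzMzMzMzMzMzMzMyIiIiIiIiIiIiIiIiIiIzMzMzMzMxMzMzMzMzMzMzMzIiIiIiIiIiIiIiIiIiIiIiIiMzEREREzMzMzMzMzMzMiIiIiIiIiIiIiIiIiIiIiIiIhERERERMzMzMzMzMzMyIiIiIiIiIiIiIiIiIiIiIiIiERERERERMzMzMzMzMzIiIiIiIiIiIiIiIiIiIiIiIiIRERERERETMzMzMzMzMiIiIiIiIiIiIiIiIiIiIiIiIhEREREREREzMzMzMzMyIiIiIiIiIiIiIiIiIiIiIiIiERERERERERMzMzMzMzIiIiIiIiIiIiIiIiIiIiIiIiIRERERERERETMzMzMzMiIiIiIiIiIiIiIiIiIiIiIiIhERERERERERMzMzMzMyIiIiIiIiIiIiIiIiIiIiIhEREREREREREREzMzMzMzIiIiIiIiIiIiIiIiIiIiIRERERERERERERETMzMzMzMiIiIiIiIiIiIiIiIiIiIhERERERERERERERMzMzMzMyIiIiIiIiIiIiIiIiIiIhEREREREREREREREzMzMzMzIiIiIiIiIiIiIiIRESIhERERERERERERERETMzMzMzMiIiIiIiIhEiIiERERERERERERERERERERERMzMzMzMyIiIiIkRBERERERERERERERERERERERERERETMzMzMzIiIiRERBERERERERERERERERERERERERERERMzMzMzMiIiREREERERERERERERERERERERERERERERETMzMzMyIiJEREQREREREREREREREREREREREREREREREzMzMzIiJERERBEREREREREREREREREREREREREREREREzMzMiJEREREEREREREREREREREREREREREREREREREREzMyIkREREQRERERERERERERERERERERERERERERERERMzIkRERERBEREREREREREREREREREREREREREREREREzMkREREREERERERERERERERERERERERERERERERERERM0REREREQREREREREREREREREREREREREREREREREREzRERERERBERERERERERERERERERERERERERERERERERFEREREREEREREREREREREREREREREREREREREREREREUREREREQRERERERERERERERERERERERERERERERERERRERERERBERERERERERERERERERERERERERERERERERFEREREREEREREREREREREREREREREREREREREREREREURERERERBERERERERERERERERERERERERERERERERERREREREREERERERERERERERERERERERERERERERERERFEREREREQREREREREREREREREREREREREREREREREREURERERERBERERERERERERERERERERERERERERERERERRERERERERBERERERERERERERERERERERERERERERERFERERERERERBEREREREREREREREREREREREREREREREUREREREREREQRERERERERERERERERERERERERERERERREREREREREREQRERERERERERERERERERERERERERERFEREREREREREREQREREREREREREREREREREREREREREUREREREREREREREERERERERERERERERERERERERERERREREREREREREREQRERERERERERERERERERERERERERFEREREREREREREQREREREREREREREREREREREREREREURERERERERERERBERERERERERERERERERERERERERER"/>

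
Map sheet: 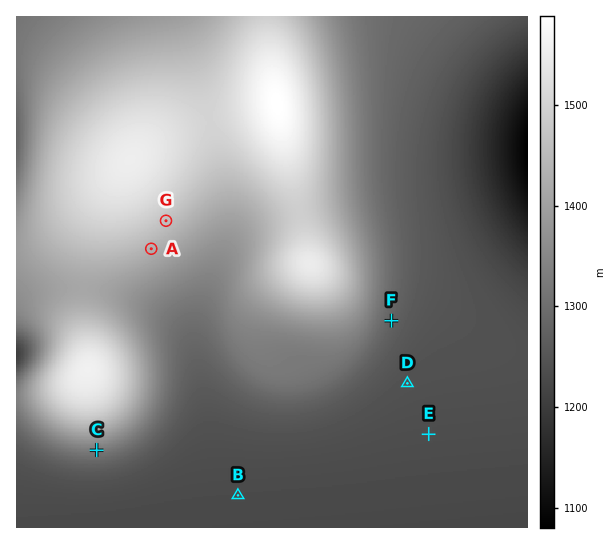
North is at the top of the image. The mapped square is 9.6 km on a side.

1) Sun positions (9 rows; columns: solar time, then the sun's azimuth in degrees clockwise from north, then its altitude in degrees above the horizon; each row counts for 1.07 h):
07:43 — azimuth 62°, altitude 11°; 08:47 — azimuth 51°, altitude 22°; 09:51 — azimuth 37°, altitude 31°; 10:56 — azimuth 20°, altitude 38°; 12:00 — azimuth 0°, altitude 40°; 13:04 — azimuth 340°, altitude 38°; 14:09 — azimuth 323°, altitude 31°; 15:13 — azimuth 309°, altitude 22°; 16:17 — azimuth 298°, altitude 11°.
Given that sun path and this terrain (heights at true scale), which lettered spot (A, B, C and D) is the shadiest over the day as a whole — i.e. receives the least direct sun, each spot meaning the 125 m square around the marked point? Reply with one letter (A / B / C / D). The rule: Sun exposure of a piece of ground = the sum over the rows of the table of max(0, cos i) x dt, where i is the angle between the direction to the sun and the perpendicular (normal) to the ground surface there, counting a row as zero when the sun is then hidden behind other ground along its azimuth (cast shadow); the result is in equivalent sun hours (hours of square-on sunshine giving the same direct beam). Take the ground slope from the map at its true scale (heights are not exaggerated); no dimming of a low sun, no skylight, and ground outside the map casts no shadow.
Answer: C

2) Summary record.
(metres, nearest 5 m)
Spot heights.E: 1235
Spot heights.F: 1275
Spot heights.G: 1465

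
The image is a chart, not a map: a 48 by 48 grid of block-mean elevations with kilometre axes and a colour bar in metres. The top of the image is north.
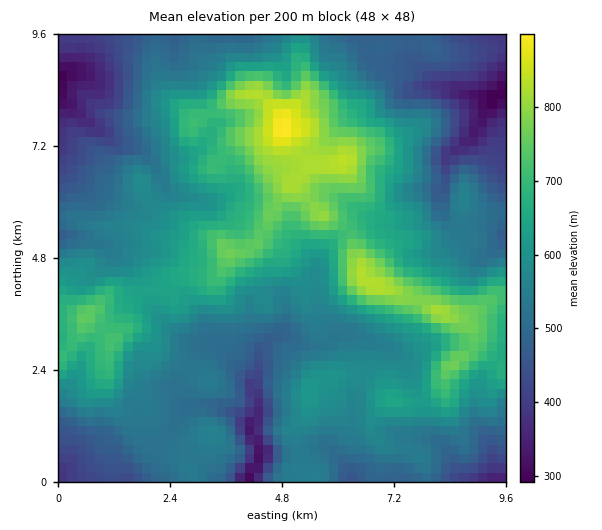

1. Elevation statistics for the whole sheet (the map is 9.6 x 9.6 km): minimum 290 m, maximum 910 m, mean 580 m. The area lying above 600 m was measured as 36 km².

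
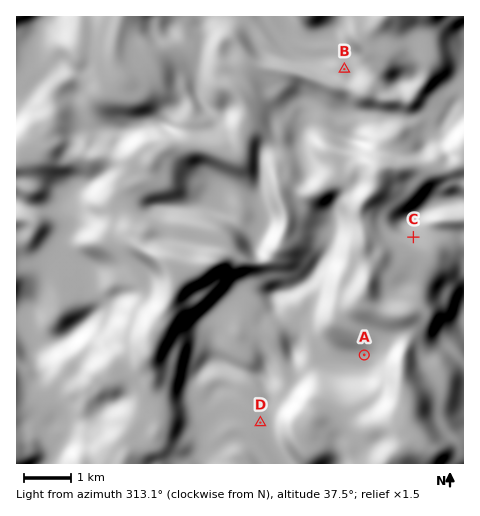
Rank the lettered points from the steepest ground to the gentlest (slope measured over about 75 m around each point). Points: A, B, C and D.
C A B D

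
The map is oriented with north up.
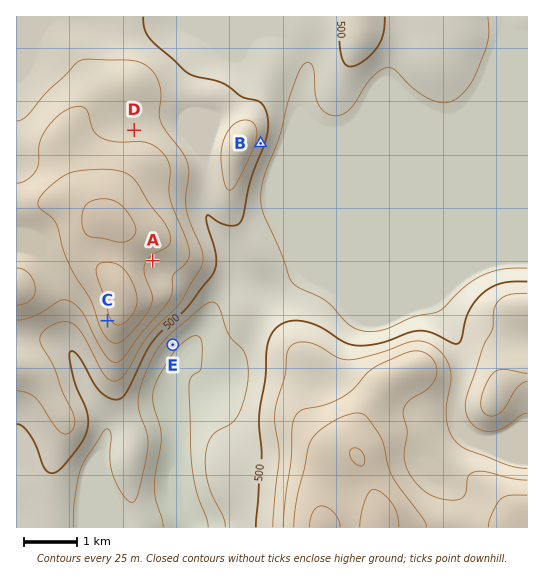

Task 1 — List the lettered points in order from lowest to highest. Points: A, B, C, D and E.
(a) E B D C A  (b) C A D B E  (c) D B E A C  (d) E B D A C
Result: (d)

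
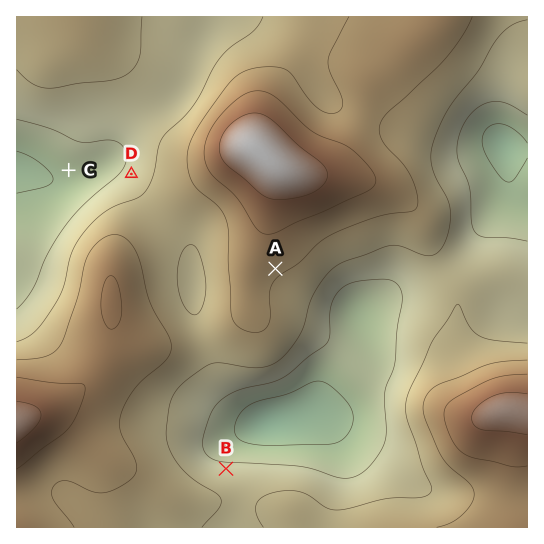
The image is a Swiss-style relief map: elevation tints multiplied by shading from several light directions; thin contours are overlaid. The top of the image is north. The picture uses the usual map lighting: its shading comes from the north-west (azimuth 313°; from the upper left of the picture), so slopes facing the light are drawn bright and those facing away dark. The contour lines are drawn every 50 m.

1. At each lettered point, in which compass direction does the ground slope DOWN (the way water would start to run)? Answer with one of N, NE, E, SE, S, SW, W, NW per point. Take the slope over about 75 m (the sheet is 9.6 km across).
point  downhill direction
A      SE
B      N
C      SW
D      NW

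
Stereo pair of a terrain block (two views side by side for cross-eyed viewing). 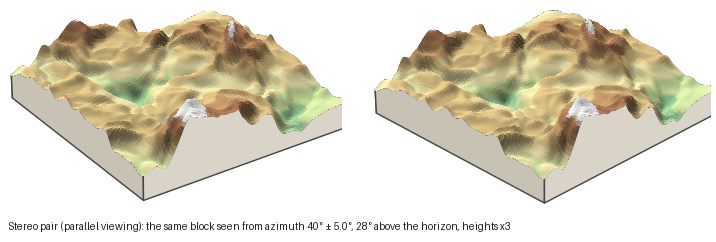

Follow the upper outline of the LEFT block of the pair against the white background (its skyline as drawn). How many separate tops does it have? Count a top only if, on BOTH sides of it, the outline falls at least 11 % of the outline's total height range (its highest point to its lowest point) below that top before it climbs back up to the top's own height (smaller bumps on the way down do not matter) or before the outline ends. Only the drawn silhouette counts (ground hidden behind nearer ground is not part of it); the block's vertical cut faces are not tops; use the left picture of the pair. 2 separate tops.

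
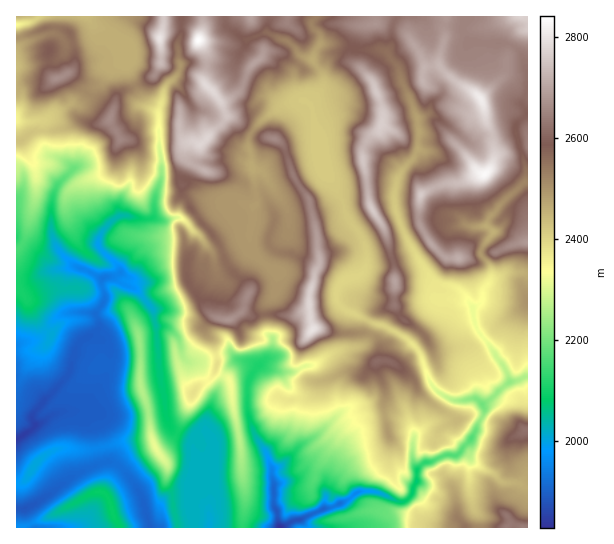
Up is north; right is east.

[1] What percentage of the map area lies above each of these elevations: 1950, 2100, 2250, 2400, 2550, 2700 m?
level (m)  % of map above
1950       93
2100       80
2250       70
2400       56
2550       27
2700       6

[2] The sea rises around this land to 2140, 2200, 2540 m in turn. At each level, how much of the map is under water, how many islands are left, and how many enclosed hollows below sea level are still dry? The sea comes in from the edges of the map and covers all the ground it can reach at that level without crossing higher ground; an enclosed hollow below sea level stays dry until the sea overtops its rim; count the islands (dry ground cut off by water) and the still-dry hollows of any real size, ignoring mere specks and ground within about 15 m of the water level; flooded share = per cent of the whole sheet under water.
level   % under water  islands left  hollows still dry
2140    23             1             0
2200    27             1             0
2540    71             3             0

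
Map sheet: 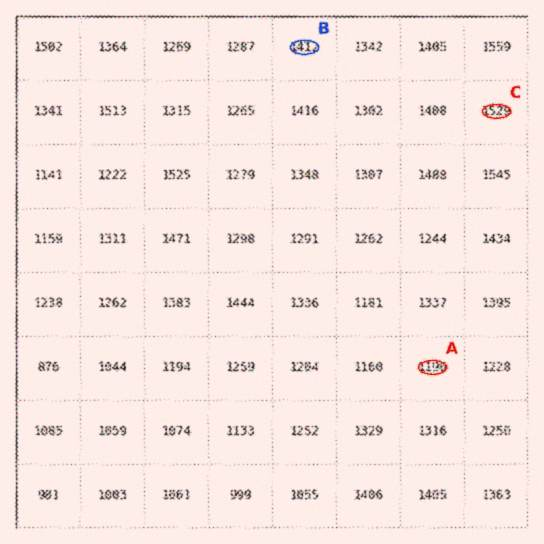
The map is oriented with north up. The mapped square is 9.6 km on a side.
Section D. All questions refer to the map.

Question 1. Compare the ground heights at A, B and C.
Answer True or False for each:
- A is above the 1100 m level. True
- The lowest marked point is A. True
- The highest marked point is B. False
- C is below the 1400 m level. False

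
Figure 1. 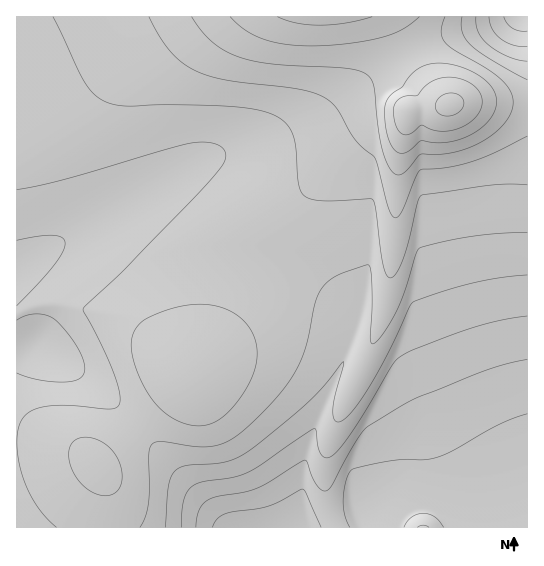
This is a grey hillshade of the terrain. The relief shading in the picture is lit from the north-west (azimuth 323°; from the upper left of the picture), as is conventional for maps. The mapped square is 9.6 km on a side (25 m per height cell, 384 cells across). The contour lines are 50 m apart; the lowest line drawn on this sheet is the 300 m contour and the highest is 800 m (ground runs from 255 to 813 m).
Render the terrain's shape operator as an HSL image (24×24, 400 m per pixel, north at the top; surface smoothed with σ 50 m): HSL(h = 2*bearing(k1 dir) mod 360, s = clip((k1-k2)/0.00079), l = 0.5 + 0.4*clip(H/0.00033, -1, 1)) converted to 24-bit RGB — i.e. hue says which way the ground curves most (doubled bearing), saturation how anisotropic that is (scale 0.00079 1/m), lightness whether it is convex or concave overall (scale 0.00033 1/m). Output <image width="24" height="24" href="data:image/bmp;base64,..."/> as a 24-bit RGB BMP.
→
<image width="24" height="24" href="data:image/bmp;base64,Qk32BgAAAAAAADYAAAAoAAAAGAAAABgAAAABABgAAAAAAMAGAAATCwAAEwsAAAAAAAAAAAAAhXOCiHeAjHt+kYaAmJyGl66Lk7OIlY5vcDxVYC9MbldbYpZpXplpFQY14f/MMrwAYTlmX4NmANEk6iEAfEdsgIJ2fX92e313g3WGinqHjYKHlZOLmaiSnLWVoaGEiEpmci5WeFBkcZJwa551ZotvBwZV8v/MAARbY3xlbYJpgolthohtgoV1f4J2fX92e3x2fnaHhn6LjYqQlKGWm7OboaiUmVl2hTBjh0ZrkZF7f6OFdZR/boF5BRpg//rMADVjZoBvaIJteIZwgoh1gIV2foF2fH52e3x2d3eKgoeRjp+fmbCkmqqcnmqEkjRtkj1xmHqFkaaTiZ6RfouLdXyCBSNC/OfPANhfRHZ7bIN3b4NzgId2f4R3foF3fH53e3x3d4qUg5+jkLCtl6qlnHSKlDlulDdvnXGJm6mbmaiejZCXgn+PeHiLIVBv+5Bf+tPBCDdDcIR/cIF8fYV3foN4fYB4fH14e3x4dqWogK+viKKjlG2AjDxiizZkm2aDm6icoa+lmJqgk4iZin+VgXySc3qQAGOL/tfNAHiUZn2Dcn2AeoJ5foJ6fX95fH15e3t5b6mlcpGRf1pieTdJfDdRjmN2kqOZnrGlnaSim4+dl4WbkIGYiH+VgX2SDERY/MC4+KSVEURUc3d/e4F7foB7fn57fXx6e3t6VXVpZ0NIZjA1cD1Dg2dqhqKVkrGhlqWcmZKXmYiXmIOZk4GXjYCViH+SZ3KOAHCu/9XMA0tuc3F/foB9f399fn18fXt7fHt7KTAlUC0yb0xKbIdwe6aWhK6ciaOTjZSMkYiKk4OMlIKPk4CSkX+SjX2PiXuNBy5D/tjN/yE4N1VxgIB/f359fnx9fnt9fXt9eT51PFVZbpaDd66gfLClf6KXgpGGi4qCjIJ/jX6Ajn6Djn2FjXyGjHqGiniFOFF2/y8U/eHOCylJgH+AgH1/f3x/f3x/fnt+w4jahobfh6/Mgp2wfpCUg4d8h4Z5iIR4iYJ4iX94int4ind3inZ5iXV6h3N7hG5+AByI/+vMCClrgX6BgX2BgHyAf3yAfnuAZn9mdIByg4B9g4B9gYJ6hIN4hoJ3h4J1h4B0h35zh3tyh3hxhnRxhnBwhXByg3F2Bxpi//HMASSagHuCgn2CgXyBgHyBf3uBXH5cYH5ga39qeYF3hX6BiH1/iH15h312h31zh3txhnlvhXduhHVuhHNxhHd5hH6CChVP//XMABu/d3SDgn2DgXyDgHyCf3yCZn9mXn5eXX5dY35jcH9vf4J7in+IkH+OkX6MkH2IjXyFi3yEiH6Fh3+GhX+FhH+DCxFF/vfNAA/eaGeBgn2DgnyDgXyDgHyDe4F6bn9uY35jXX5dXn5eZ39ndIBzhH2BjYCMk4CRlICTkoCRjoCNi3+KiH+Ghn6DCw1E/fjOQQD0WFh7f3t8gH2BgH2DgHyDjYCMhX6Ed4B3an9qYH5gXX5dYH5ga39reYF4h3+Fj4COk4CSk36Pj3yJi3qCiHd7DQtA/vbF+78AQkZvd39pdX5xeX57fXyBkYCQkICPi4CKg31+c4BzZn9mXn5eXX5dY35jcH9vgHt2iXV5jnV9j3Z+jnR9i295EwtA/+yt/KgAY1crbIJHW4BQYYBlcoB7jICLkICPkYCQj4COiH+HfIF6b39uY35jYHlcZXVbbndhfXxqhHdyi3V5jnWBkW6IGgtR/duz/3k5hS1agp9HQI47Q4ZZW4R4hn+FioCJjoCNkYCPkYCQjYCMhn6EfXlxcXZmaHVdZXZaaXhdc3xlgH9vg3Z5hnCLFgxi9s67/56jo0nVxsKtc7iSPqmURI6Tgn+ChH+Eh4CHi4CKj4COkX+QkXaLjHGCg3J3e3htcHlkaHldZntban1gbn1qbXt+FCdr1eP27NH6oXzx59/s1NjrcJXWOWfAgH+AgX+Bg3+ChX+EiX+IjXeKknGLlHOLknSIjHWBg3Z0en5ubn5kZn9dYH9cXH9kR4J4AJsp0QMAqcnT4uHq5N3unojhXD3ZgIB/gH9/gX+Agn+BhHuDh3KFjHKIkXSLlXaNlniNk3qJjHuAhYN3dYNtZ4NhWINZTYRZP4xXNaRNRshBlMdzsKyKkGCudDS4gIB/gIB/gIB/gH9/gXSBhHKDh3OGjHWJkXeMlXqPmH2Rl4CQk4GKi4KAfYh3a4hoWIhYR4xIQJc2TqknZ64jZoszR1tCQjZhf4B+f4B+gIB/f3t/fXKAgHOCg3SFiHaIjHmKkHyNlX+QmYKUmoWVmIeTkYeMh4uCdoxyaJBhZphQcKU+dKYvVoEqJkwmHzk6"/>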